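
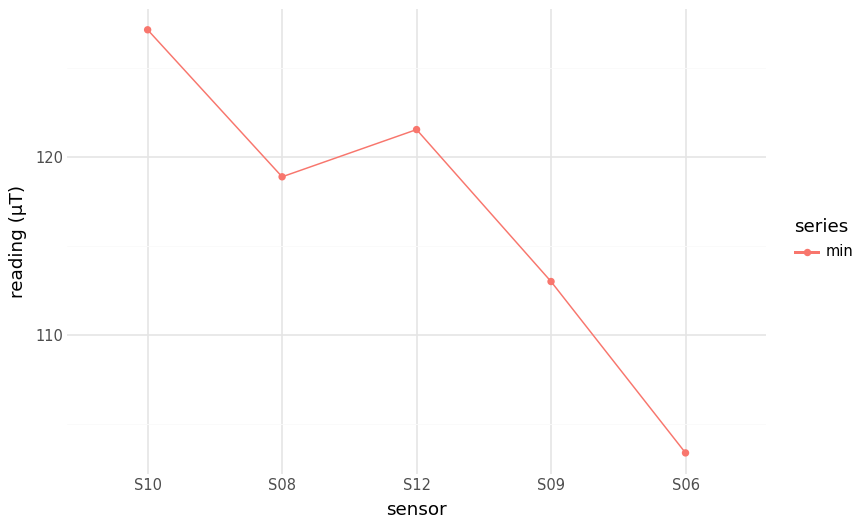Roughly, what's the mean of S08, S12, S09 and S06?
(118 + 122 + 112 + 104) / 4 ≈ 114.

≈ 114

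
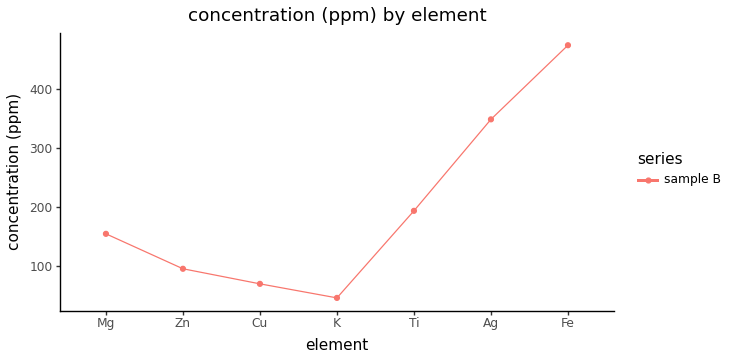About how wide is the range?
Max Fe ≈ 450, min K ≈ 50; range ≈ 400.

≈ 400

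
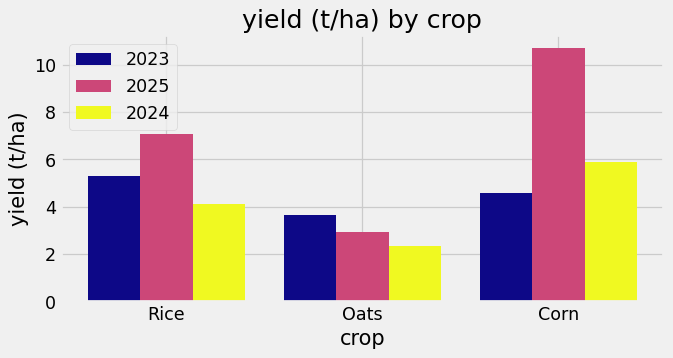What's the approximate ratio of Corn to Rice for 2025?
Corn ≈ 11, Rice ≈ 7; 11/7 ≈ 1.57.

≈ 1.57×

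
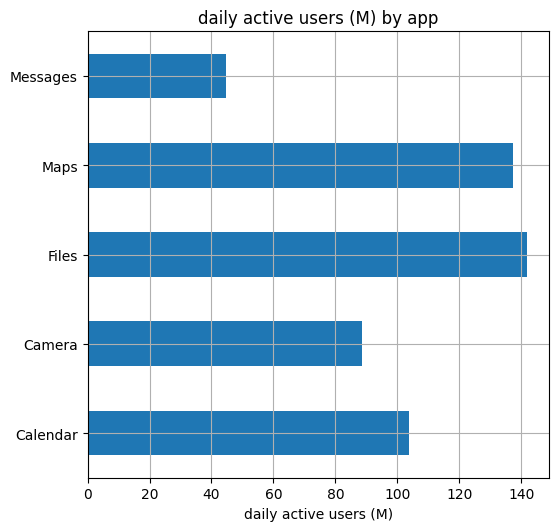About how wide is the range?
Max Files ≈ 140, min Messages ≈ 40; range ≈ 100.

≈ 100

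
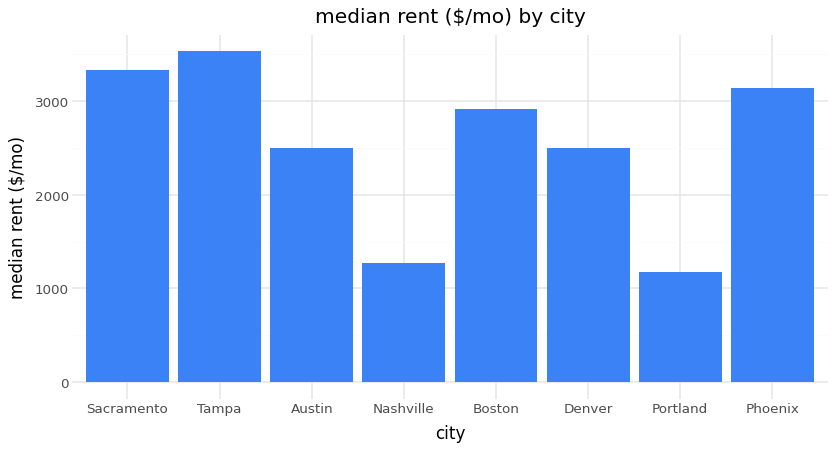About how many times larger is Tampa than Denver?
≈ 1.4×

Tampa ≈ 3500, Denver ≈ 2500; 3500/2500 ≈ 1.4.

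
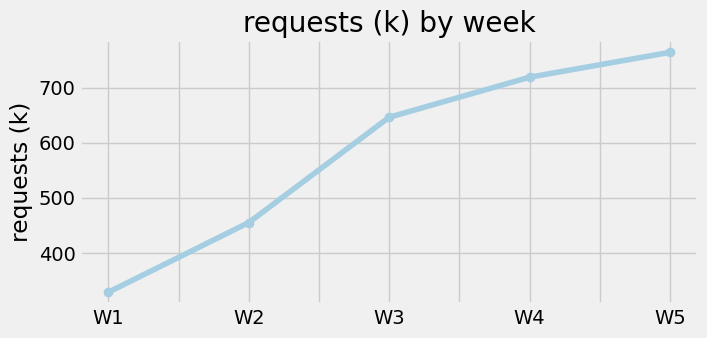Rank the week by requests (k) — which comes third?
Top 4: W5 ≈ 750, W4 ≈ 700, W3 ≈ 650, W2 ≈ 450.

W3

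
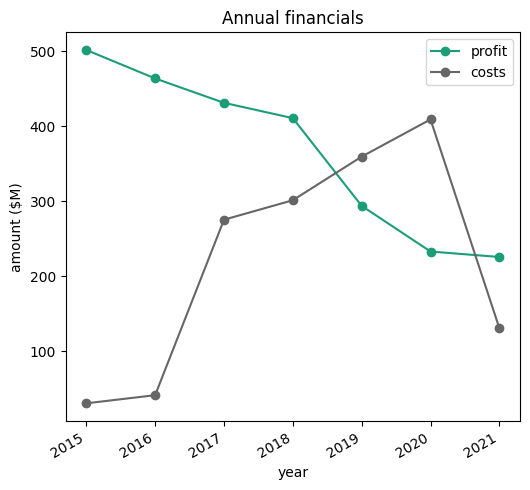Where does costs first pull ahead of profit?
2019

2018: costs ≈ 300 vs profit ≈ 400 (not yet); 2019: costs ≈ 350 vs profit ≈ 300 (first crossover).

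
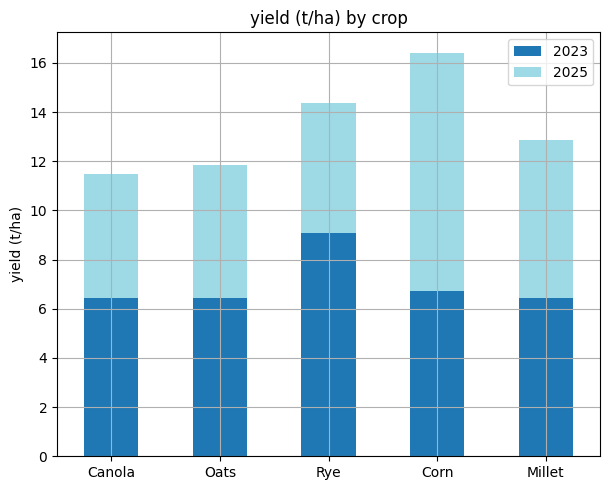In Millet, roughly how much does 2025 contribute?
≈ 6

2025 top ≈ 12, bottom ≈ 6; segment ≈ 6.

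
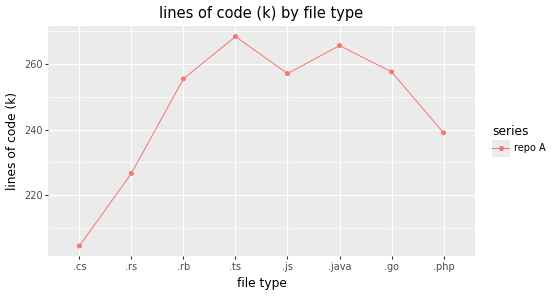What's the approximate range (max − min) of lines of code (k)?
≈ 70

Max .ts ≈ 270, min .cs ≈ 200; range ≈ 70.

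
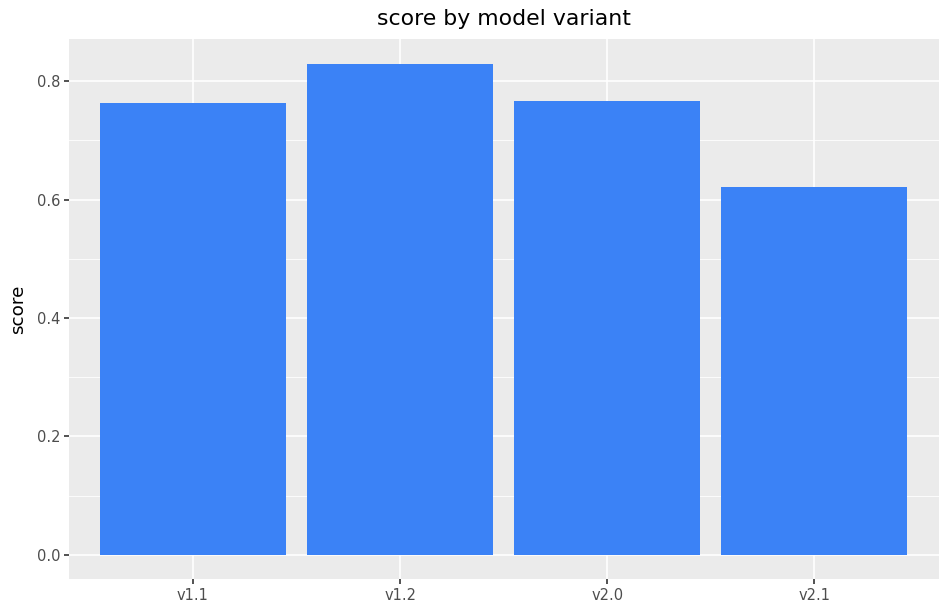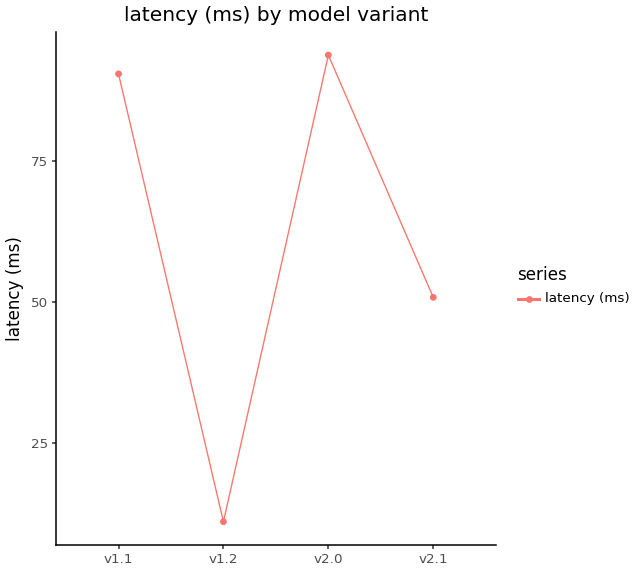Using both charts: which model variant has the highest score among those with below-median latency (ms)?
v1.2

Chart 2 median latency (ms) ≈ 70; below-median model variants: v1.2, v2.1. Among those, v1.2 has the highest score (≈ 0.8).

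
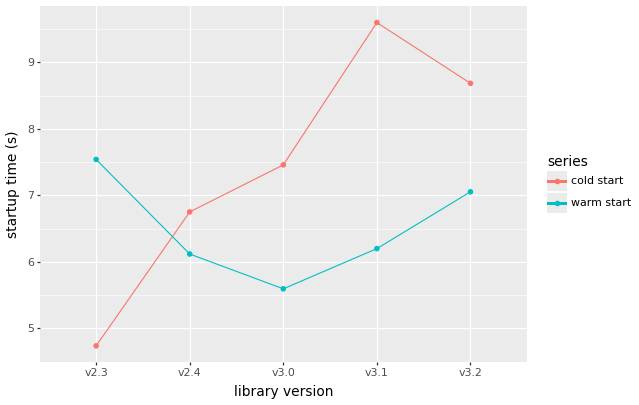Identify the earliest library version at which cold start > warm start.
v2.4

v2.3: cold start ≈ 4.5 vs warm start ≈ 7.5 (not yet); v2.4: cold start ≈ 7.0 vs warm start ≈ 6.0 (first crossover).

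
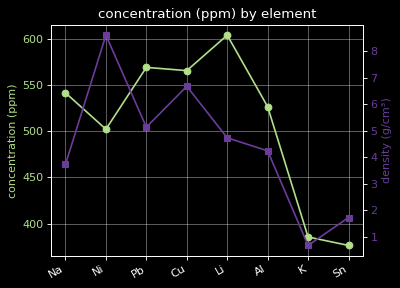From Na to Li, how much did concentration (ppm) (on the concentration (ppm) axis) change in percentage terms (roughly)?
Na ≈ 540, Li ≈ 600; (600 − 540) / 540 ≈ +11.1%.

≈ +11.1%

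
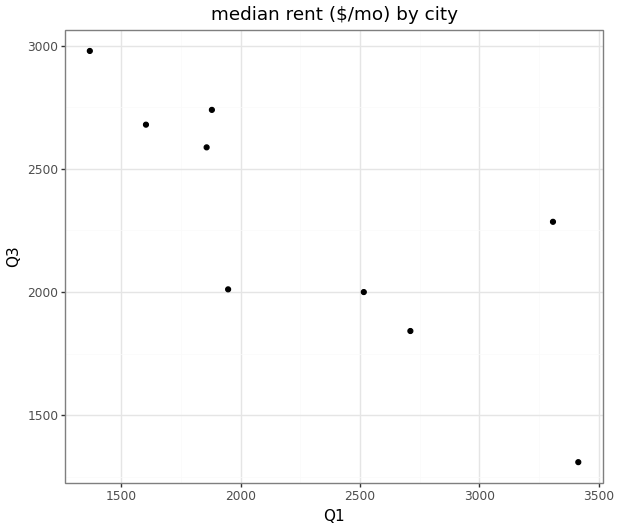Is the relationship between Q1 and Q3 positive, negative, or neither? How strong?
Points are negatively correlated; strong (|r| ≈ 0.8).

negative, strong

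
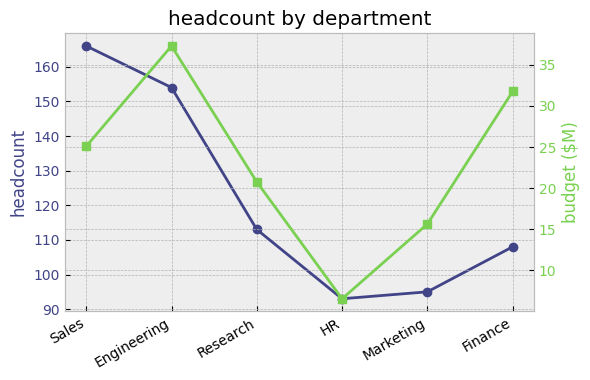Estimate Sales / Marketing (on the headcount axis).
Sales ≈ 170, Marketing ≈ 100; 170/100 ≈ 1.7.

≈ 1.7×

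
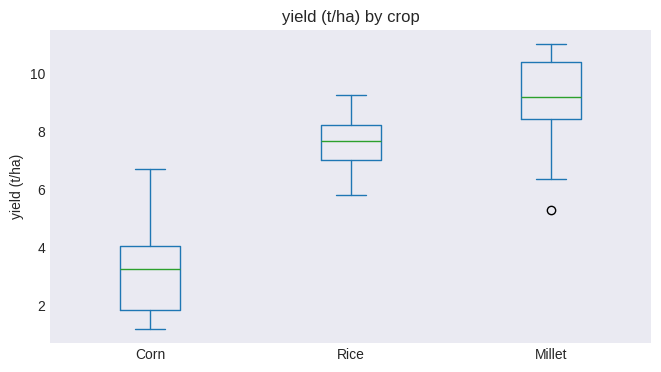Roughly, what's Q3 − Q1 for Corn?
≈ 2

Q3 ≈ 4, Q1 ≈ 2; IQR ≈ 2.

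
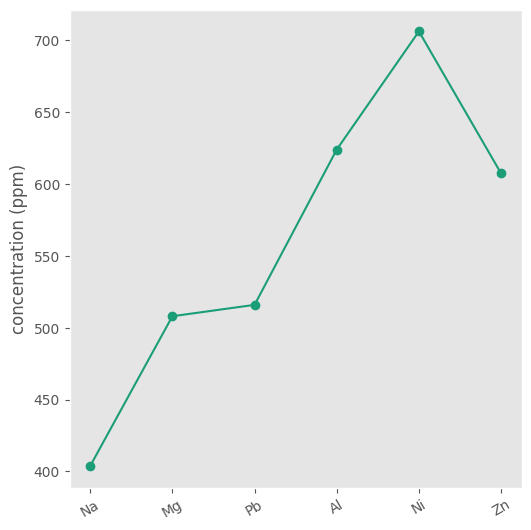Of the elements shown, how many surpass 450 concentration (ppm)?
5

Above 450: Mg, Pb, Al, Ni, Zn.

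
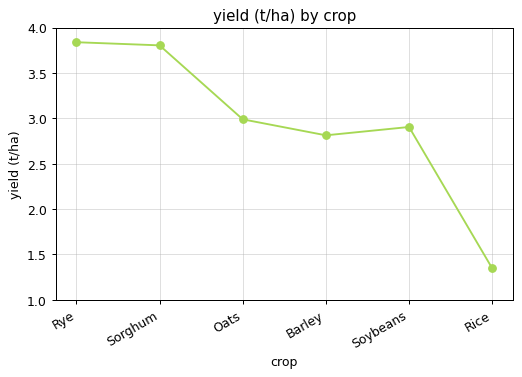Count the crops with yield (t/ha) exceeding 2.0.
5

Above 2.0: Rye, Sorghum, Oats, Barley, Soybeans.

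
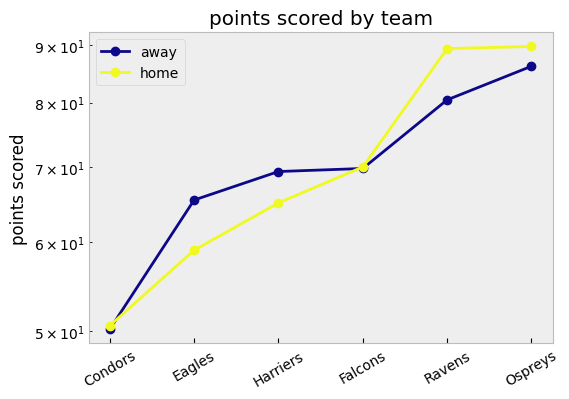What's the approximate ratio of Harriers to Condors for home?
≈ 1.3×

Harriers ≈ 65, Condors ≈ 50; 65/50 ≈ 1.3.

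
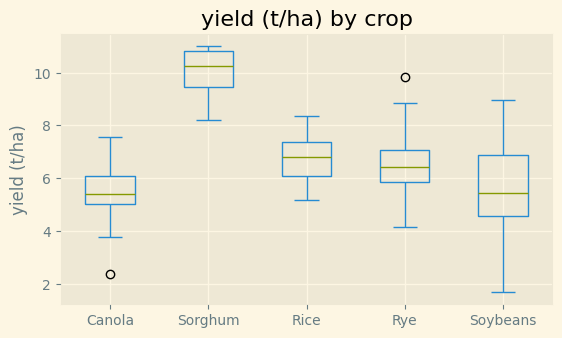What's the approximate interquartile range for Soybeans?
≈ 2.5

Q3 ≈ 7.0, Q1 ≈ 4.5; IQR ≈ 2.5.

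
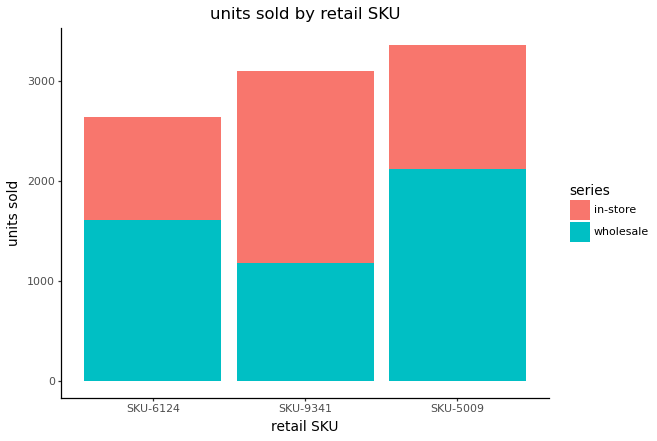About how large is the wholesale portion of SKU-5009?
≈ 2000

wholesale top ≈ 2000, bottom ≈ 0; segment ≈ 2000.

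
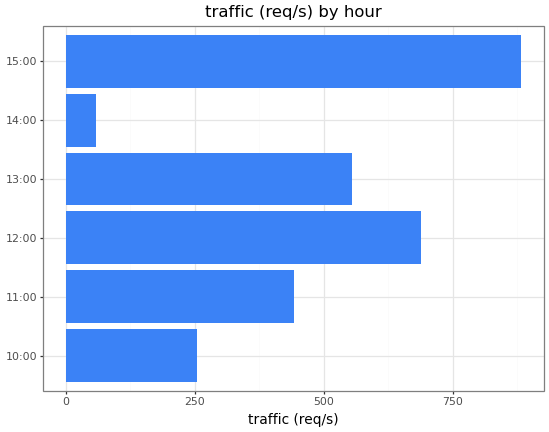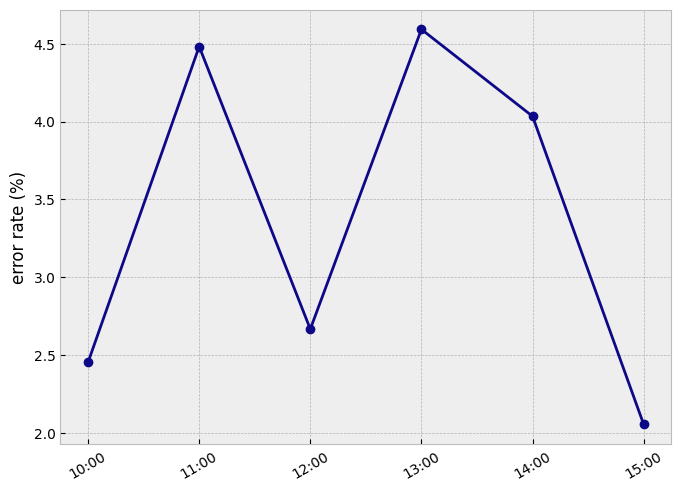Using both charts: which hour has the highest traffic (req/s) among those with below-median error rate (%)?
Chart 2 median error rate (%) ≈ 3.5; below-median hours: 10:00, 12:00, 15:00. Among those, 15:00 has the highest traffic (req/s) (≈ 900).

15:00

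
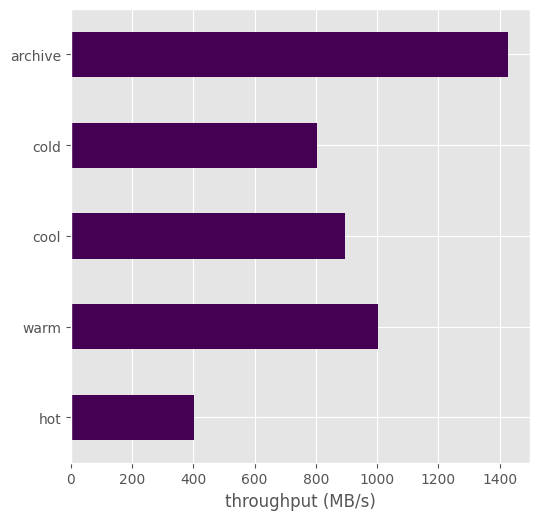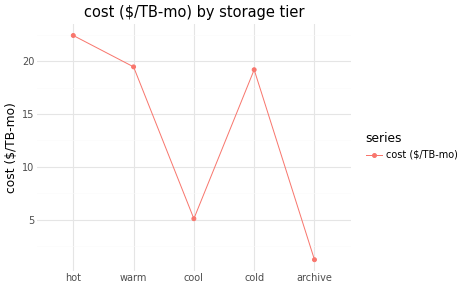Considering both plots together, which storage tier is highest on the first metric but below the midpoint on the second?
archive

Chart 2 median cost ($/TB-mo) ≈ 20; below-median storage tiers: cool, archive. Among those, archive has the highest throughput (MB/s) (≈ 1400).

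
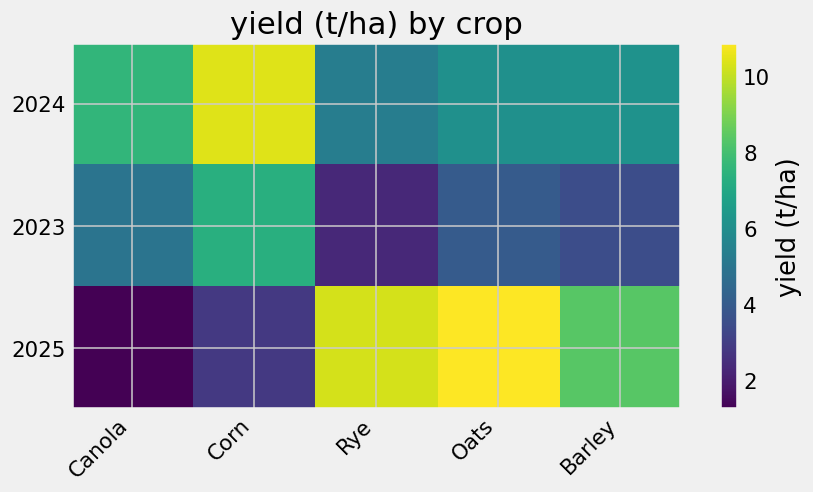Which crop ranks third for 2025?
Top 4 for 2025: Oats ≈ 11, Rye ≈ 10, Barley ≈ 8, Corn ≈ 3.

Barley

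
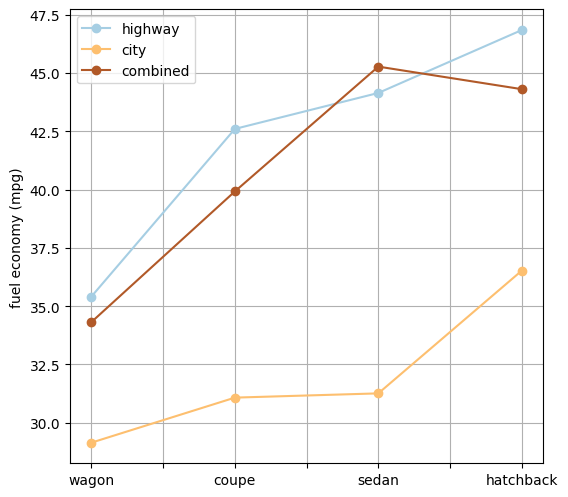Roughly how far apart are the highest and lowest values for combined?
Max sedan ≈ 46, min wagon ≈ 34; range ≈ 12.

≈ 12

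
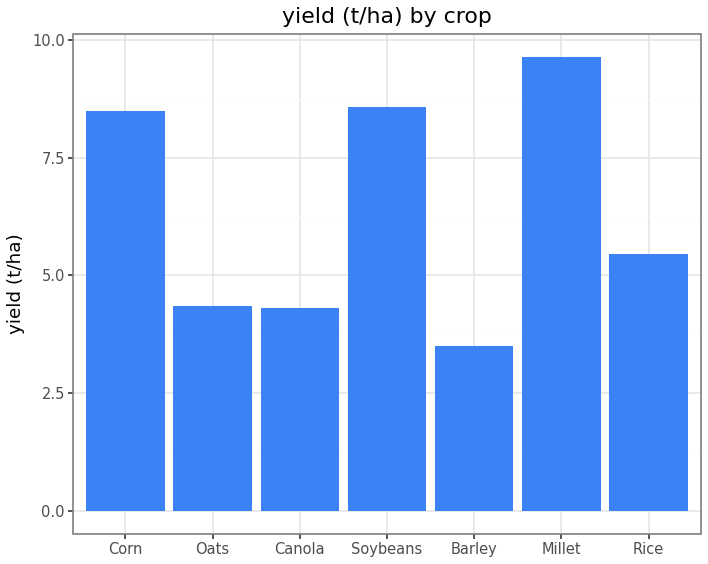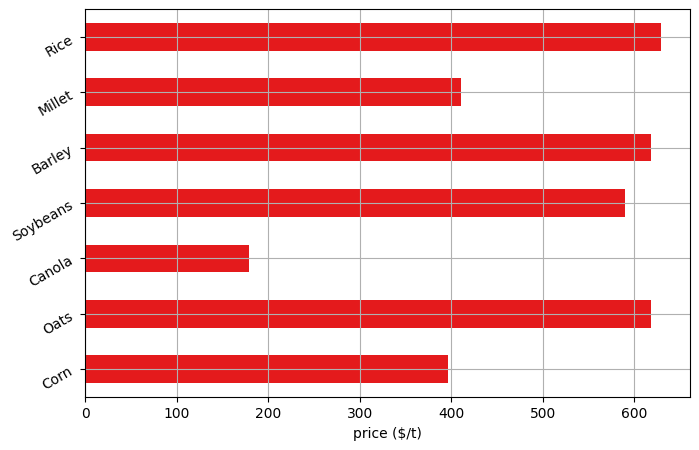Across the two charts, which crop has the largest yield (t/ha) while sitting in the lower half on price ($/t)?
Millet

Chart 2 median price ($/t) ≈ 600; below-median crops: Corn, Canola, Millet. Among those, Millet has the highest yield (t/ha) (≈ 10).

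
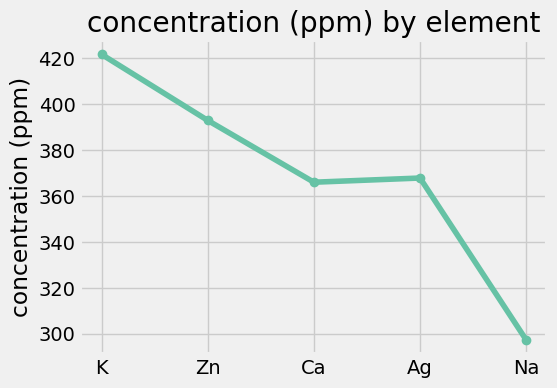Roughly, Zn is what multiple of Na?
Zn ≈ 400, Na ≈ 300; 400/300 ≈ 1.33.

≈ 1.33×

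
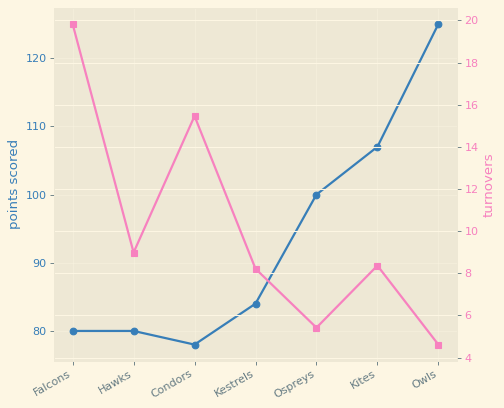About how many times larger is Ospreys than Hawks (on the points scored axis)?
≈ 1.25×

Ospreys ≈ 100, Hawks ≈ 80; 100/80 ≈ 1.25.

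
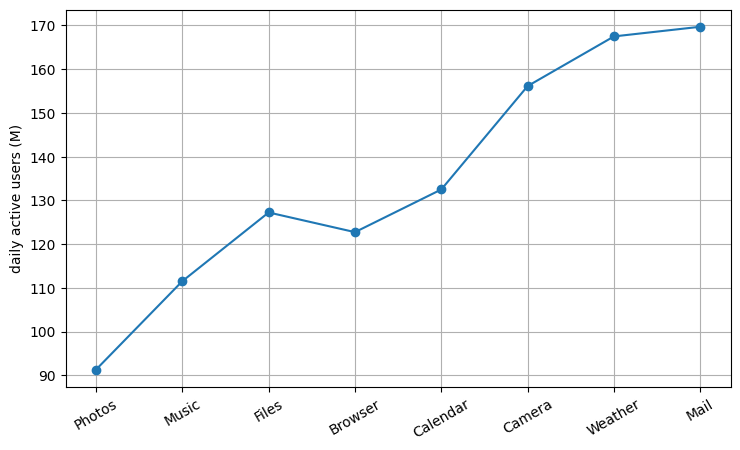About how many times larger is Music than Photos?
Music ≈ 110, Photos ≈ 90; 110/90 ≈ 1.22.

≈ 1.22×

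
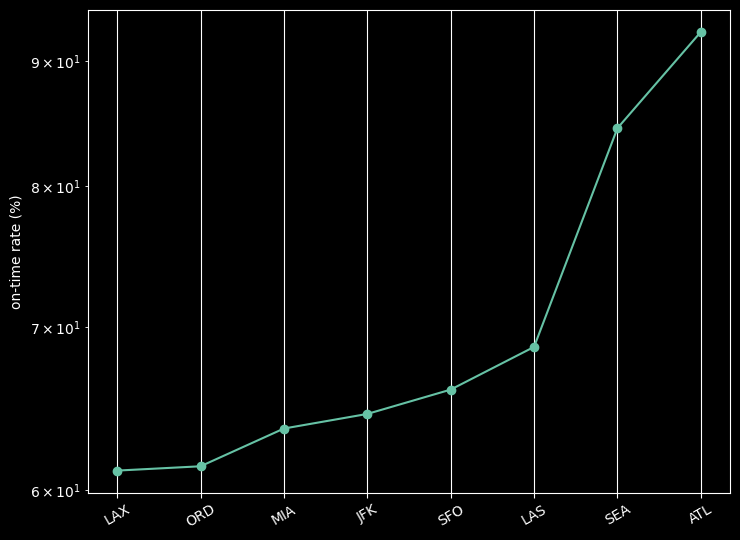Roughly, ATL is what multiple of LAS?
≈ 1.29×

ATL ≈ 90, LAS ≈ 70; 90/70 ≈ 1.29.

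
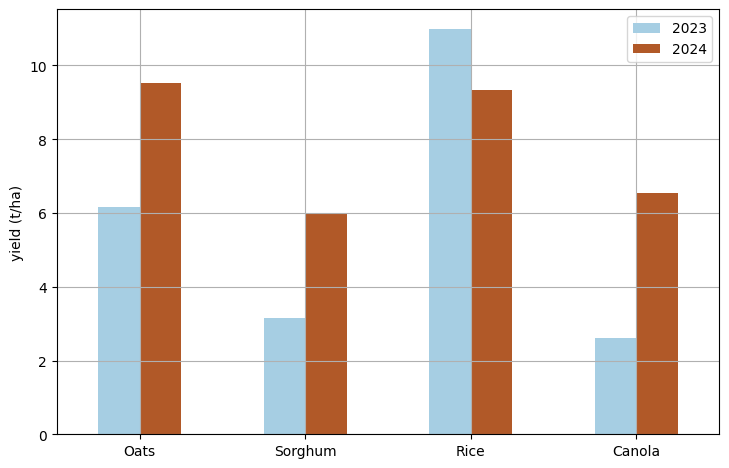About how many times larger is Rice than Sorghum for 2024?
Rice ≈ 9, Sorghum ≈ 6; 9/6 ≈ 1.5.

≈ 1.5×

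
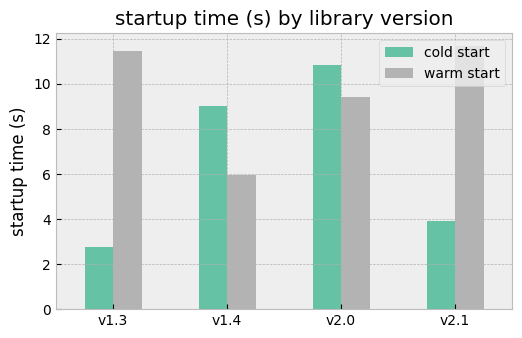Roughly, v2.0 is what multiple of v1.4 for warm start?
≈ 1.5×

v2.0 ≈ 9, v1.4 ≈ 6; 9/6 ≈ 1.5.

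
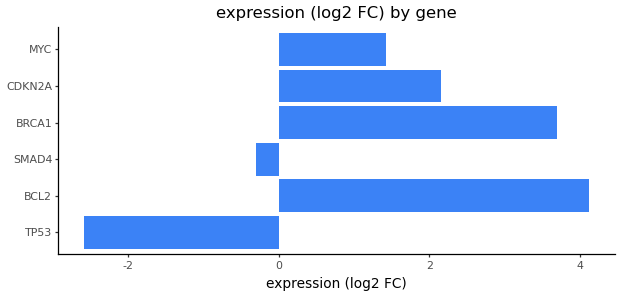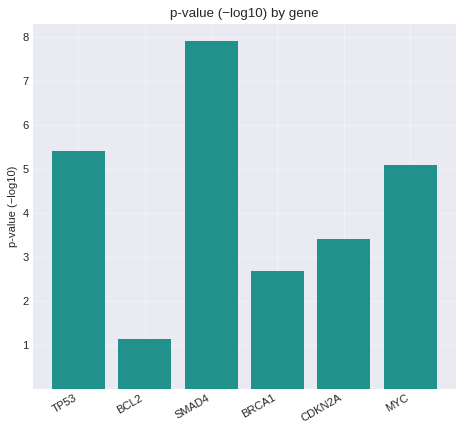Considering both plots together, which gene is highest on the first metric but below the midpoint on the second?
Chart 2 median p-value (−log10) ≈ 4; below-median genes: BCL2, BRCA1, CDKN2A. Among those, BCL2 has the highest expression (log2 FC) (≈ 4).

BCL2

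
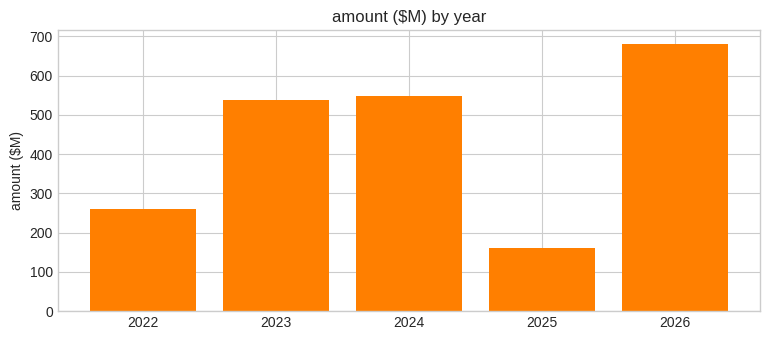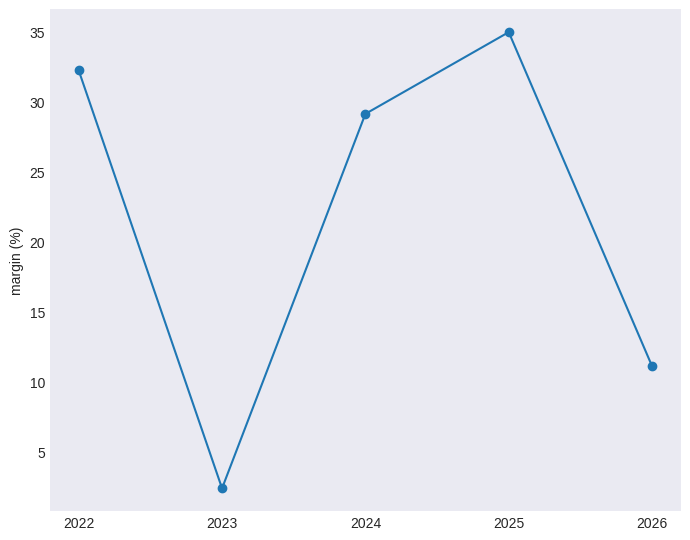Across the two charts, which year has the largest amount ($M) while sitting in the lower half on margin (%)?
Chart 2 median margin (%) ≈ 30; below-median years: 2023, 2026. Among those, 2026 has the highest amount ($M) (≈ 700).

2026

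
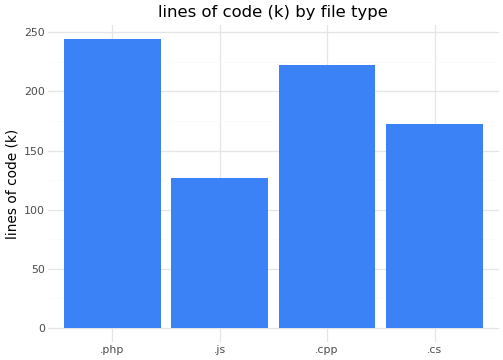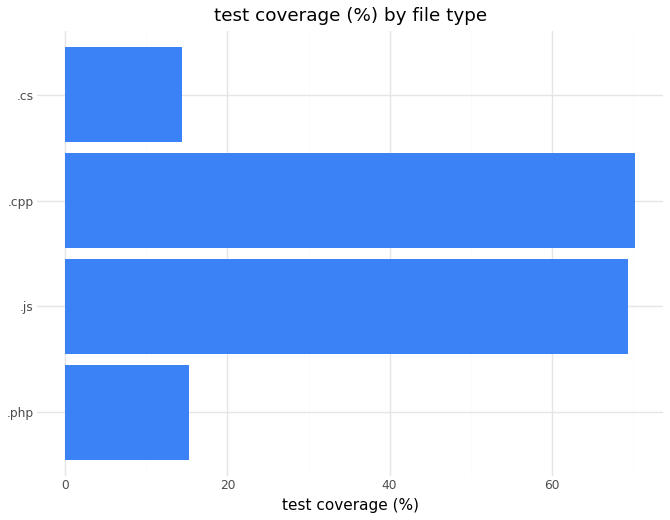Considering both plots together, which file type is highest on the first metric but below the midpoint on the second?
.php

Chart 2 median test coverage (%) ≈ 40; below-median file types: .php, .cs. Among those, .php has the highest lines of code (k) (≈ 250).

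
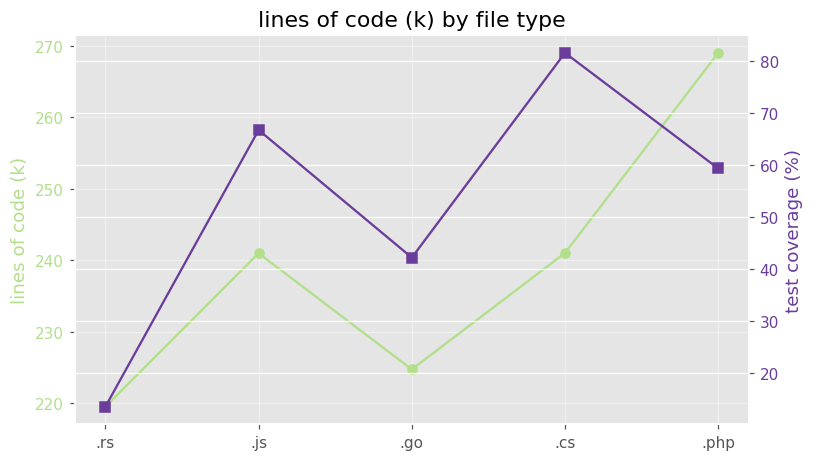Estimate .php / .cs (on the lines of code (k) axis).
≈ 1.12×

.php ≈ 270, .cs ≈ 240; 270/240 ≈ 1.12.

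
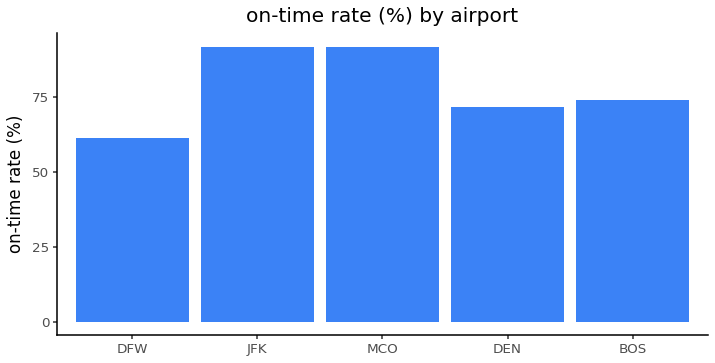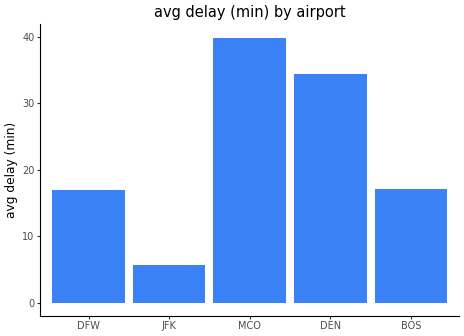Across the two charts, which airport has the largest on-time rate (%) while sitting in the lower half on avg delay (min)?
JFK

Chart 2 median avg delay (min) ≈ 15; below-median airports: DFW, JFK. Among those, JFK has the highest on-time rate (%) (≈ 90).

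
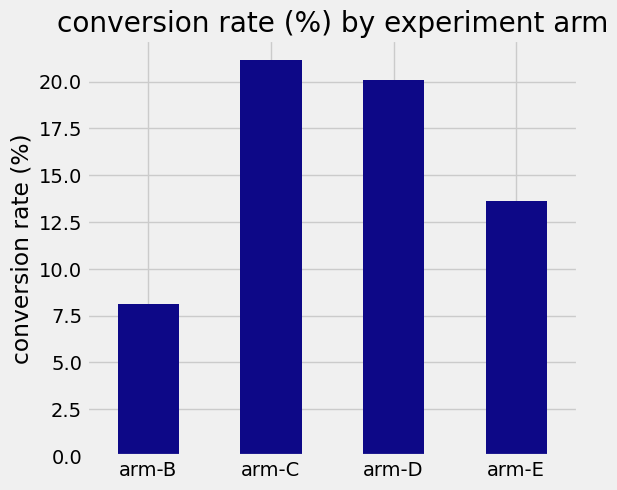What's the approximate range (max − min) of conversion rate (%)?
≈ 14

Max arm-C ≈ 22, min arm-B ≈ 8; range ≈ 14.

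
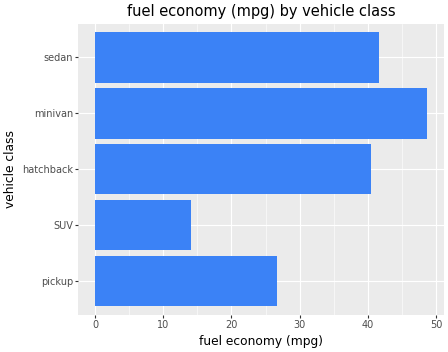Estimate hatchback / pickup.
≈ 1.6×

hatchback ≈ 40, pickup ≈ 25; 40/25 ≈ 1.6.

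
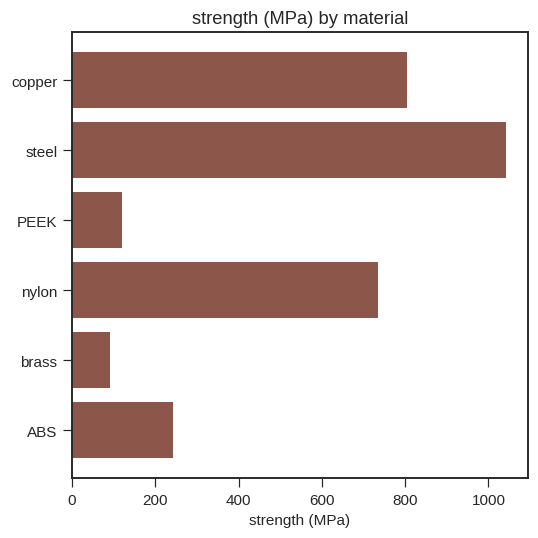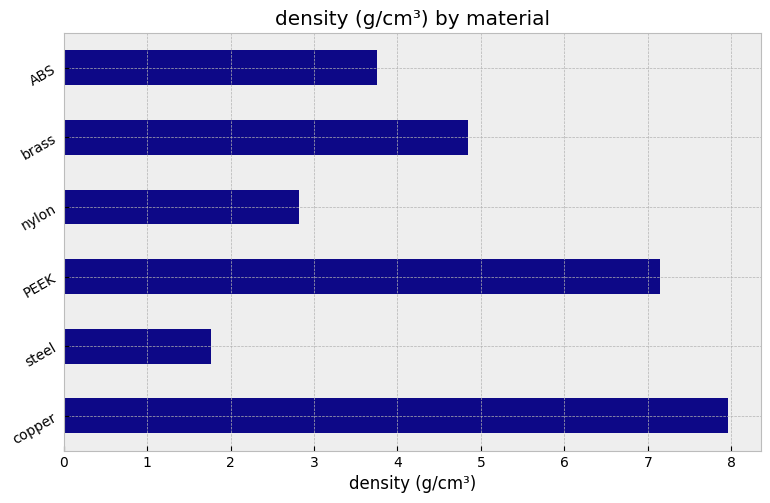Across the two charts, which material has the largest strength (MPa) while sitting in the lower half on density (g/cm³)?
steel

Chart 2 median density (g/cm³) ≈ 4; below-median materials: steel, nylon, ABS. Among those, steel has the highest strength (MPa) (≈ 1000).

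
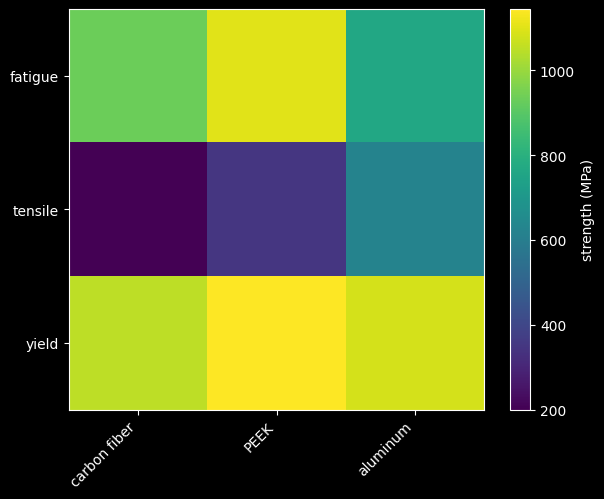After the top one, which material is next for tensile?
Top 3 for tensile: aluminum ≈ 600, PEEK ≈ 400, carbon fiber ≈ 200.

PEEK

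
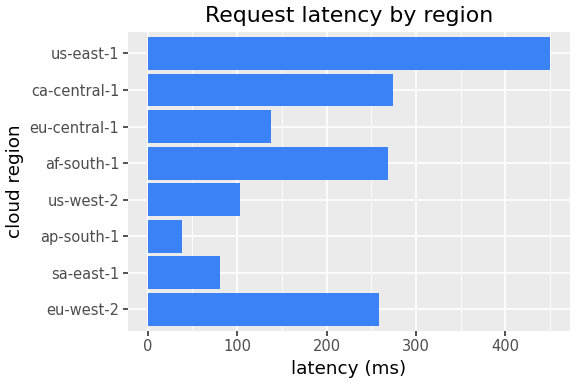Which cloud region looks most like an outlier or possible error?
us-east-1 ≈ 450; the rest sit between ≈ 50 and ≈ 250.

us-east-1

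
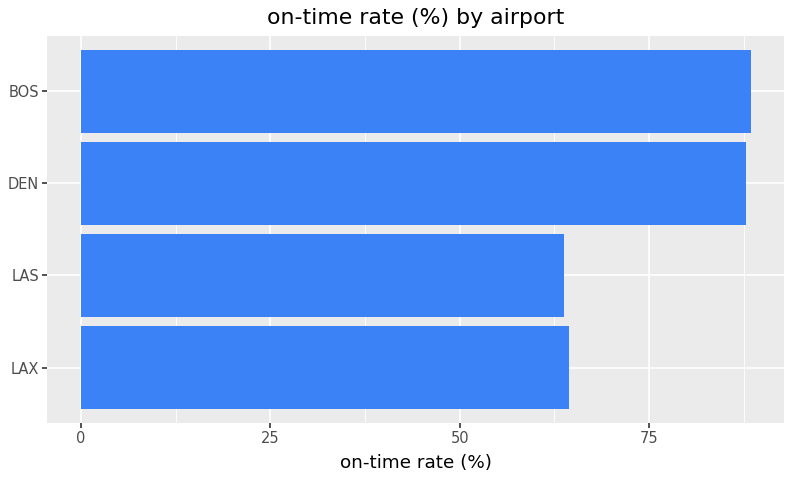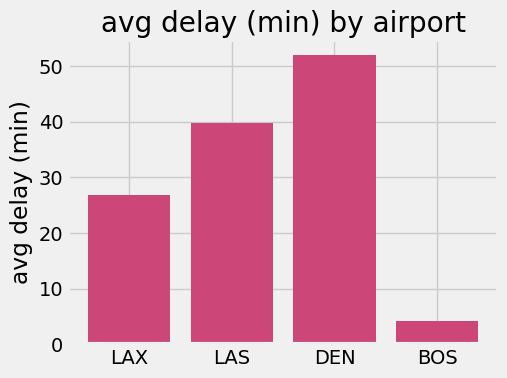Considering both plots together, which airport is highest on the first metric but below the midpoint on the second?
Chart 2 median avg delay (min) ≈ 35; below-median airports: LAX, BOS. Among those, BOS has the highest on-time rate (%) (≈ 90).

BOS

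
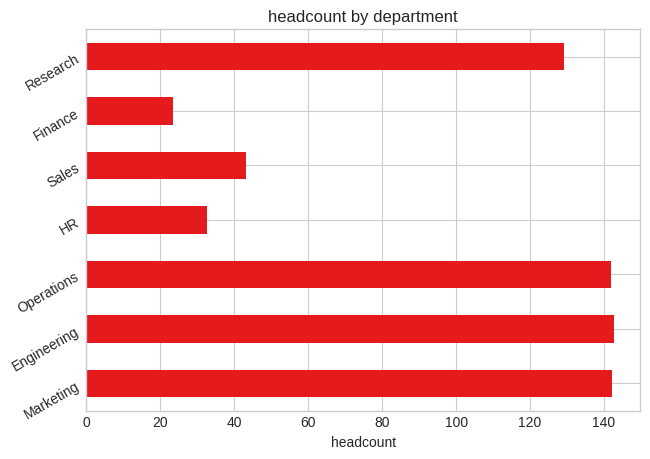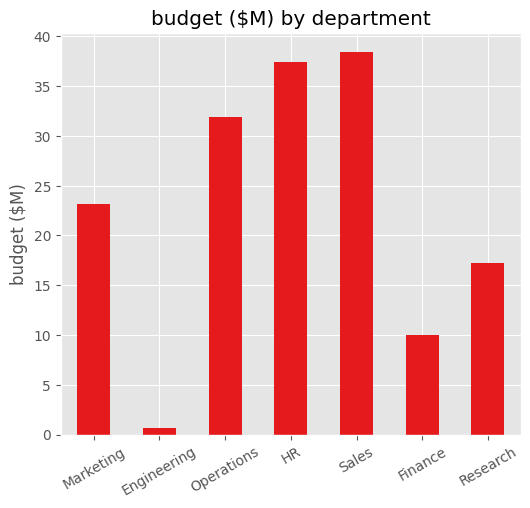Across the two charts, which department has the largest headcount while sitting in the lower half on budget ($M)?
Engineering

Chart 2 median budget ($M) ≈ 25; below-median departments: Engineering, Finance, Research. Among those, Engineering has the highest headcount (≈ 140).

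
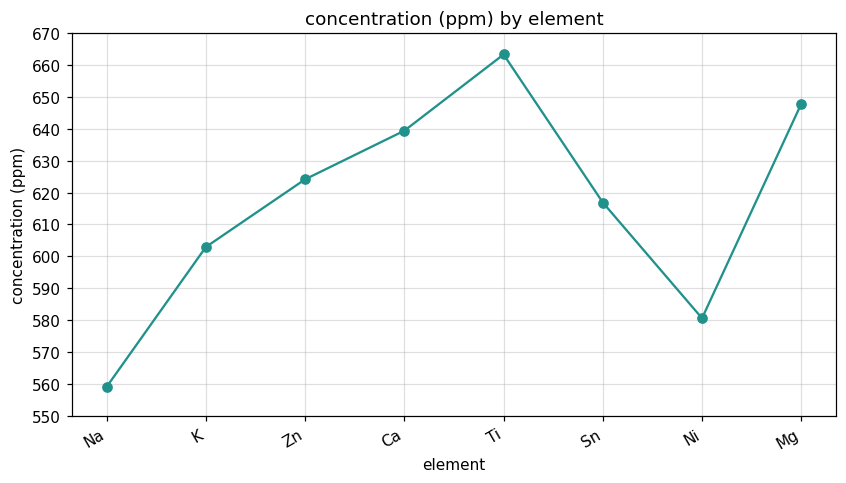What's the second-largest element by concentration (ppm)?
Top 3: Ti ≈ 660, Mg ≈ 650, Ca ≈ 640.

Mg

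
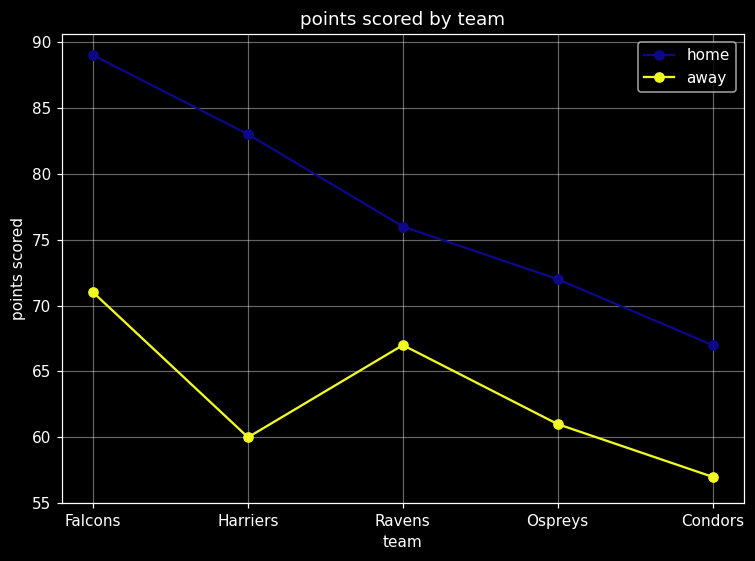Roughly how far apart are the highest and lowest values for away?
≈ 15

Max Falcons ≈ 70, min Condors ≈ 55; range ≈ 15.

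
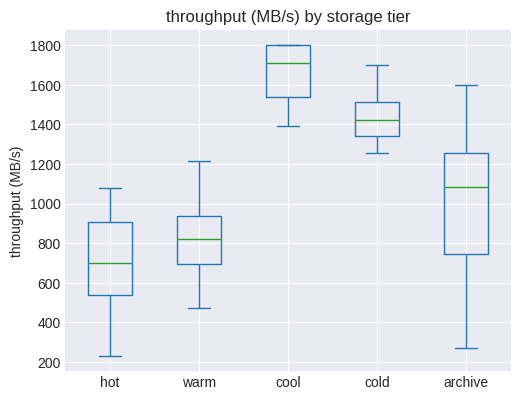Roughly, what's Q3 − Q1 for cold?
Q3 ≈ 1500, Q1 ≈ 1300; IQR ≈ 200.

≈ 200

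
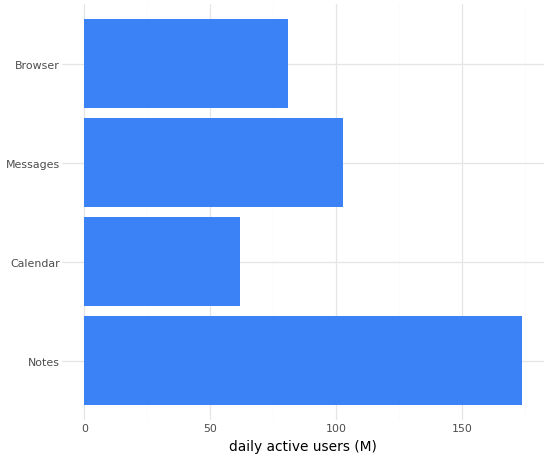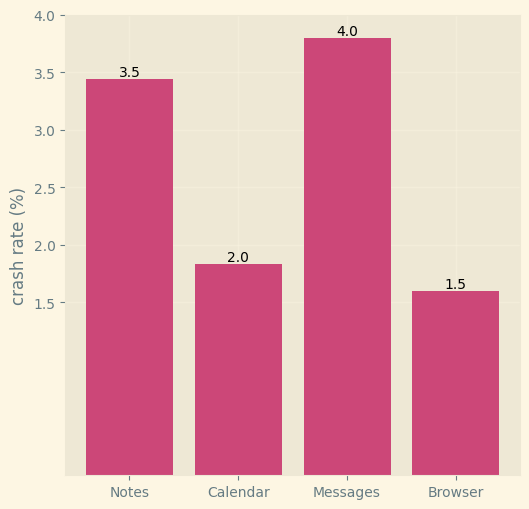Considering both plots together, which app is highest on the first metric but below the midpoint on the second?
Browser

Chart 2 median crash rate (%) ≈ 2.5; below-median apps: Calendar, Browser. Among those, Browser has the highest daily active users (M) (≈ 80).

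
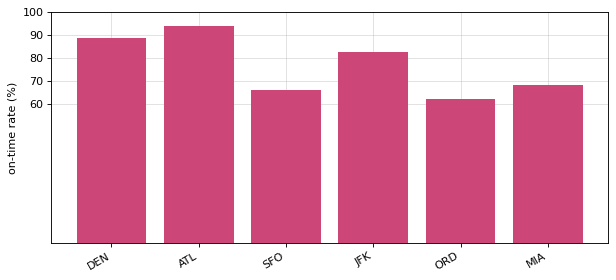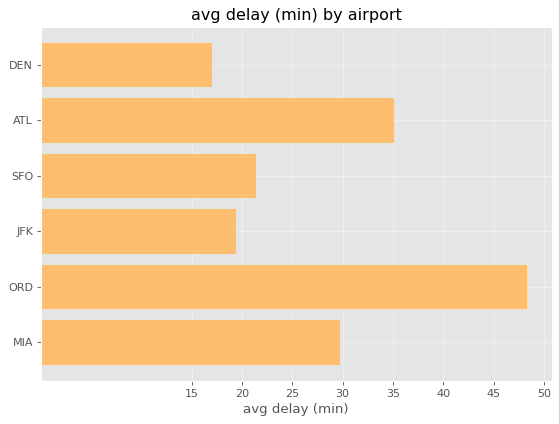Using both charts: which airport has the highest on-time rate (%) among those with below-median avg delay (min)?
DEN

Chart 2 median avg delay (min) ≈ 25; below-median airports: DEN, SFO, JFK. Among those, DEN has the highest on-time rate (%) (≈ 90).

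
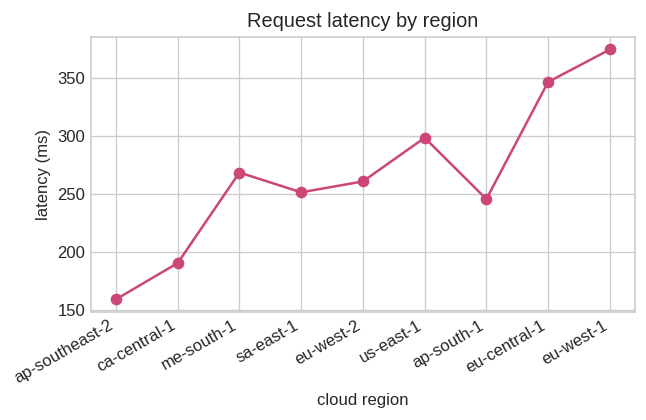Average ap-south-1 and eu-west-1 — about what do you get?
(240 + 380) / 2 ≈ 310.

≈ 310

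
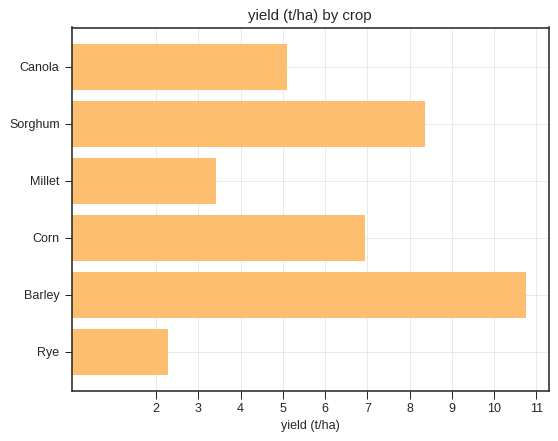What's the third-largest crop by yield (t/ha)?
Top 4: Barley ≈ 11, Sorghum ≈ 8, Corn ≈ 7, Canola ≈ 5.

Corn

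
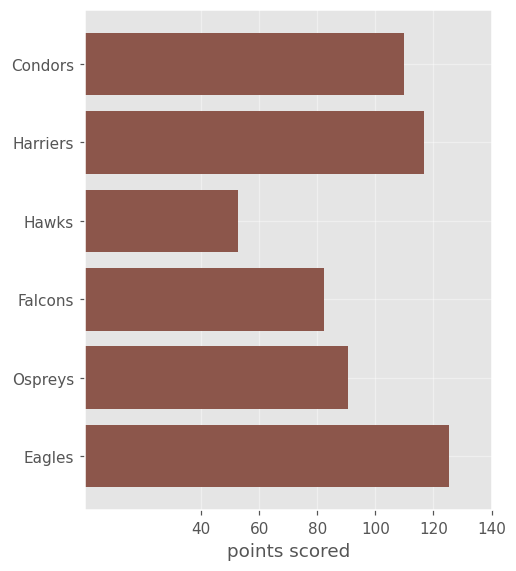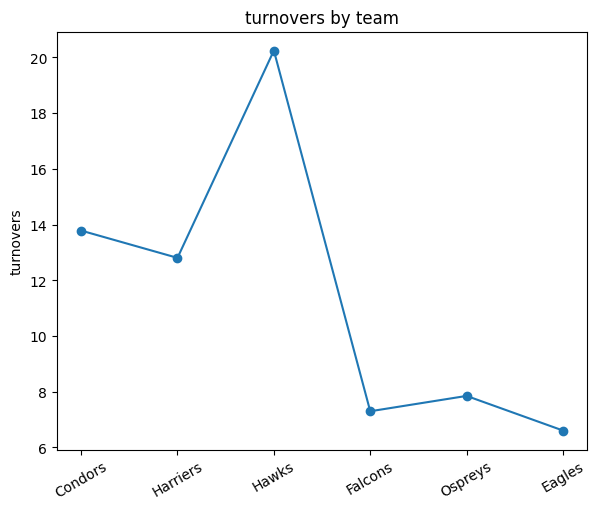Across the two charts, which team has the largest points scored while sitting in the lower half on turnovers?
Chart 2 median turnovers ≈ 10; below-median teams: Falcons, Ospreys, Eagles. Among those, Eagles has the highest points scored (≈ 120).

Eagles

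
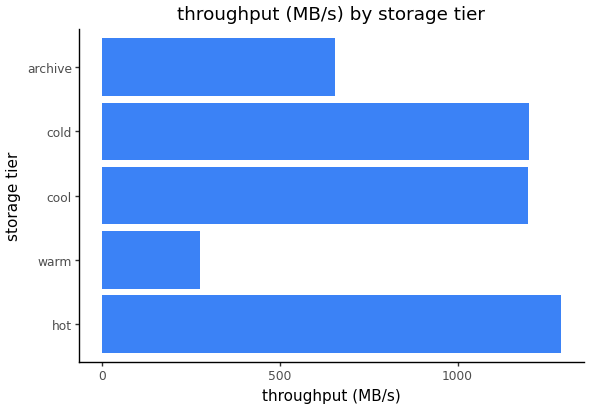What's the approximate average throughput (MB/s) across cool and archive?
(1200 + 600) / 2 ≈ 900.

≈ 900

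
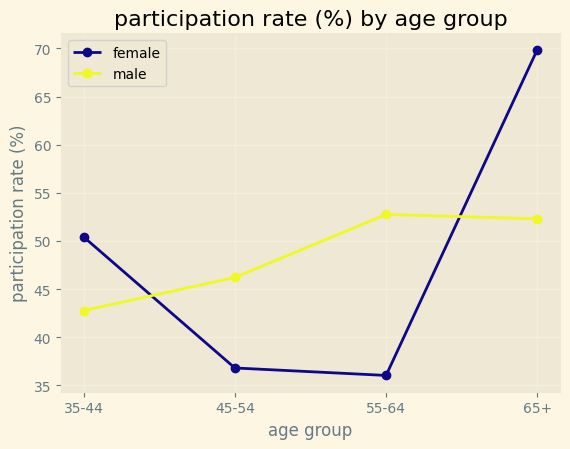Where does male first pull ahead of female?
35-44: male ≈ 45 vs female ≈ 50 (not yet); 45-54: male ≈ 45 vs female ≈ 35 (first crossover).

45-54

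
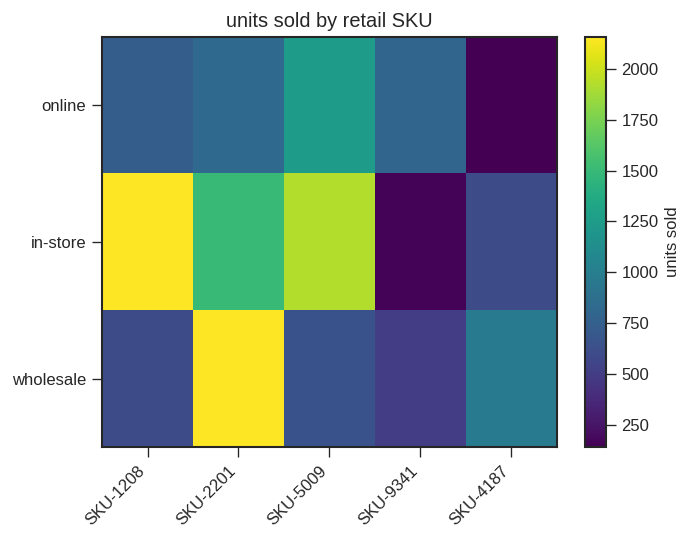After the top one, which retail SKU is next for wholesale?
Top 3 for wholesale: SKU-2201 ≈ 2200, SKU-4187 ≈ 1000, SKU-5009 ≈ 600.

SKU-4187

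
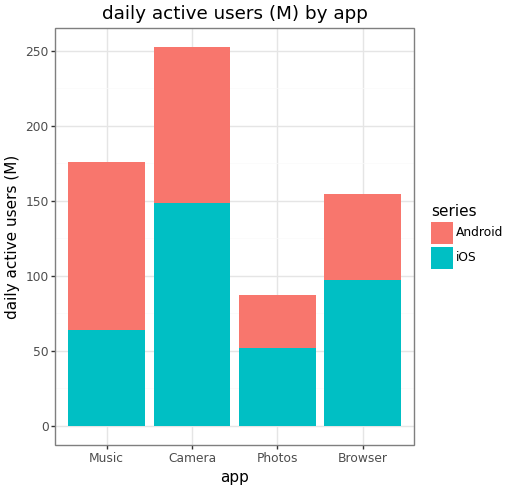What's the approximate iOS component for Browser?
iOS top ≈ 100, bottom ≈ 0; segment ≈ 100.

≈ 100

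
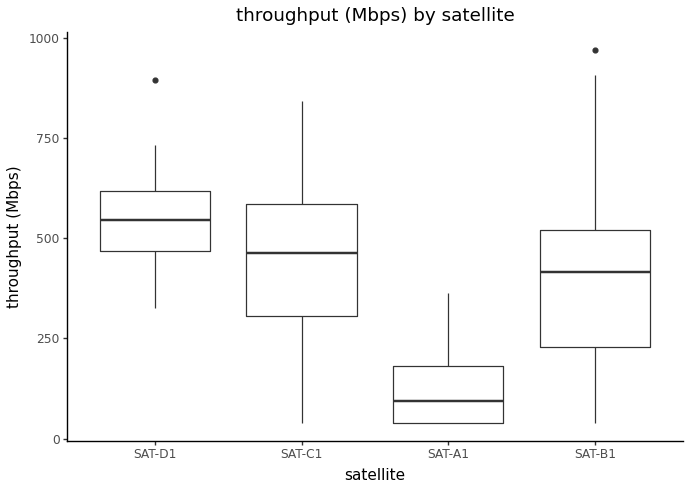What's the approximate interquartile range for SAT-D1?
≈ 150

Q3 ≈ 600, Q1 ≈ 450; IQR ≈ 150.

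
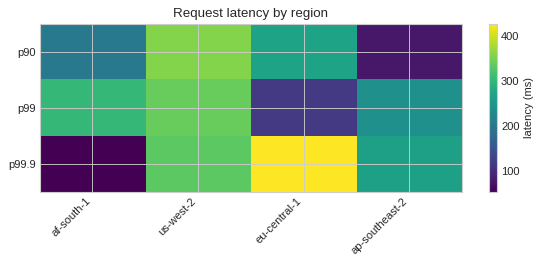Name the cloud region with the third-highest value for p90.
Top 4 for p90: us-west-2 ≈ 350, eu-central-1 ≈ 250, af-south-1 ≈ 200, ap-southeast-2 ≈ 100.

af-south-1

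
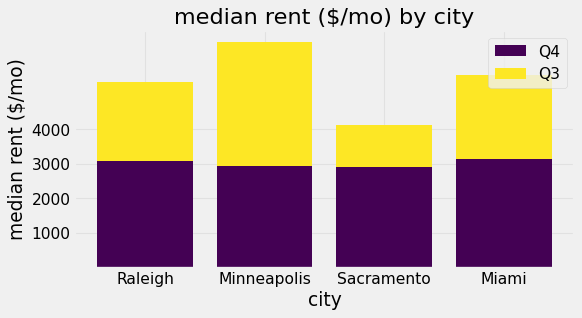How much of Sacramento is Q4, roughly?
≈ 3000

Q4 top ≈ 3000, bottom ≈ 0; segment ≈ 3000.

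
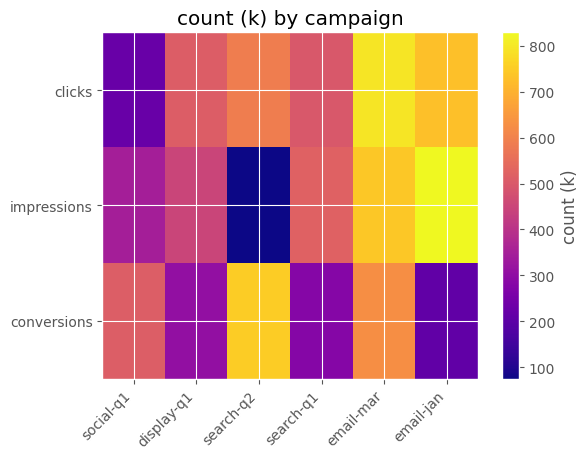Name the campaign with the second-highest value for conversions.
email-mar

Top 3 for conversions: search-q2 ≈ 800, email-mar ≈ 600, social-q1 ≈ 500.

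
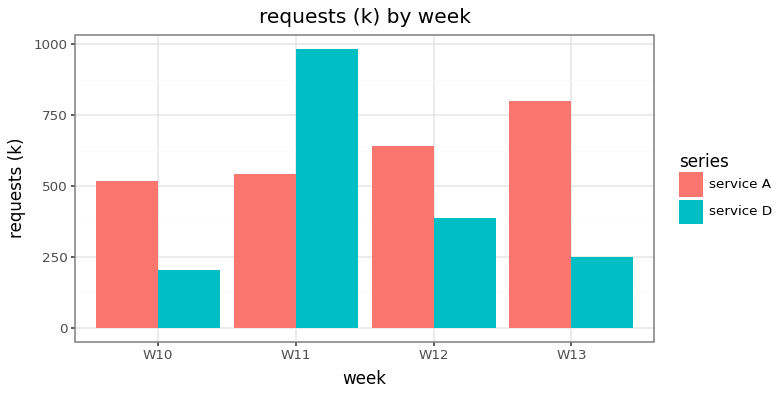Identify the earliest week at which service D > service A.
W10: service D ≈ 200 vs service A ≈ 500 (not yet); W11: service D ≈ 1000 vs service A ≈ 500 (first crossover).

W11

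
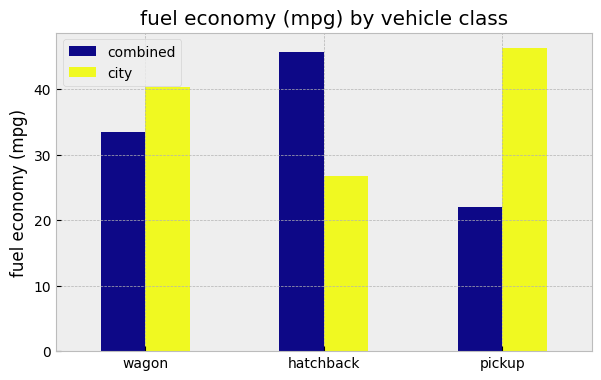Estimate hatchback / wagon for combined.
≈ 1.29×

hatchback ≈ 45, wagon ≈ 35; 45/35 ≈ 1.29.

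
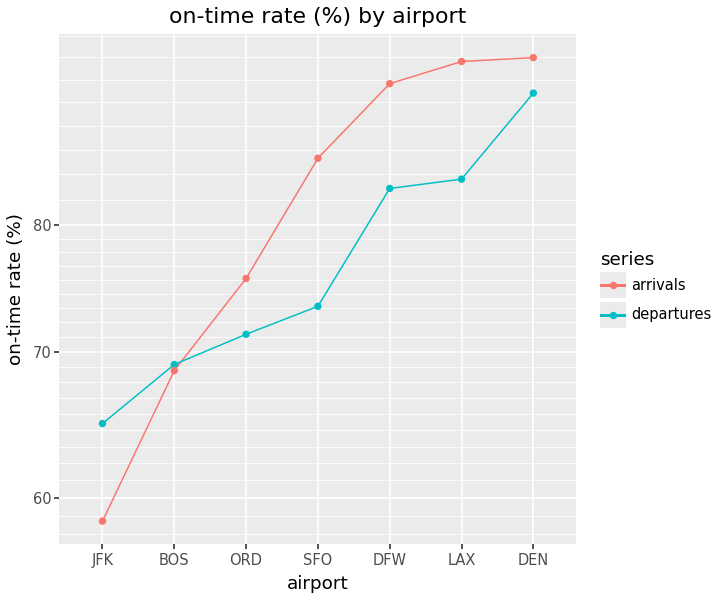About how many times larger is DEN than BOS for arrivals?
≈ 1.36×

DEN ≈ 95, BOS ≈ 70; 95/70 ≈ 1.36.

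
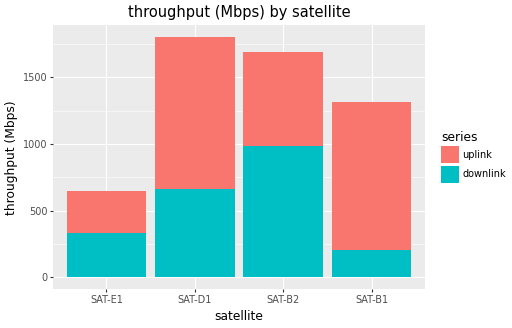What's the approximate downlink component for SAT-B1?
≈ 200

downlink top ≈ 200, bottom ≈ 0; segment ≈ 200.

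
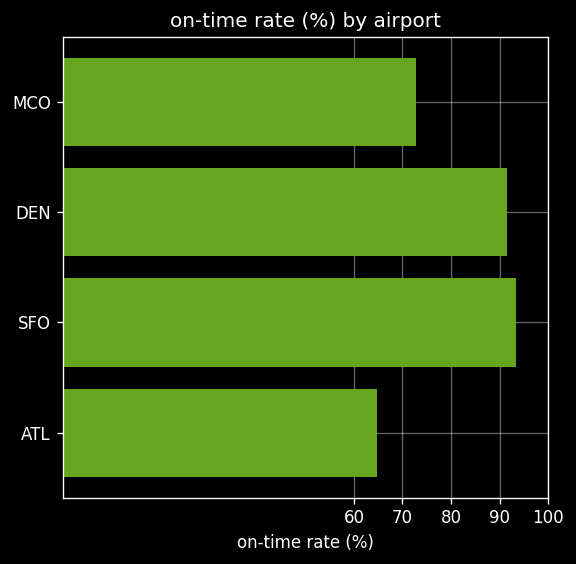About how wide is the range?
≈ 30

Max SFO ≈ 90, min ATL ≈ 60; range ≈ 30.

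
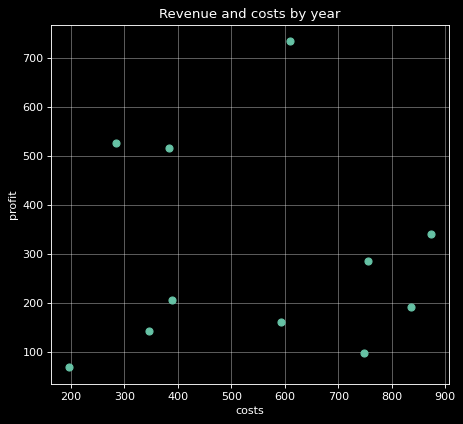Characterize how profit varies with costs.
Points are roughly uncorrelated; weak (|r| ≈ 0.0).

no clear correlation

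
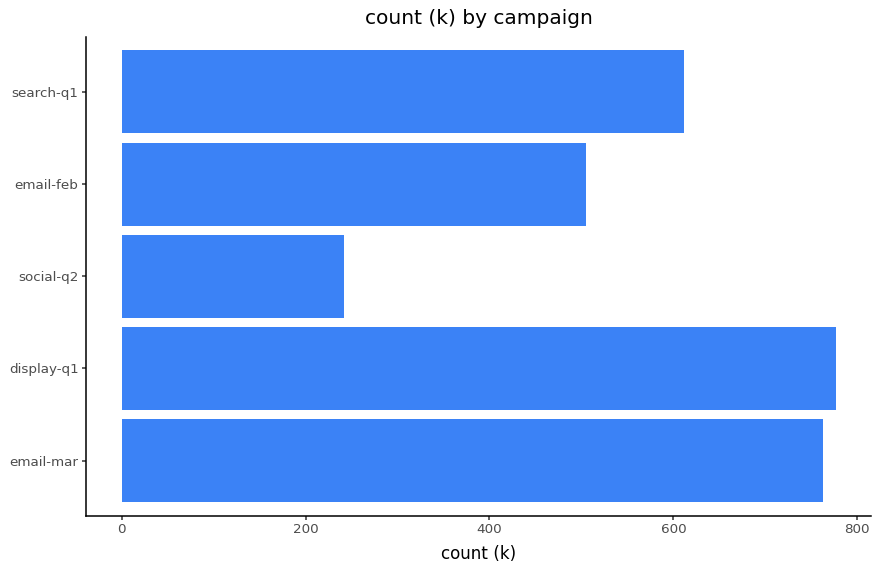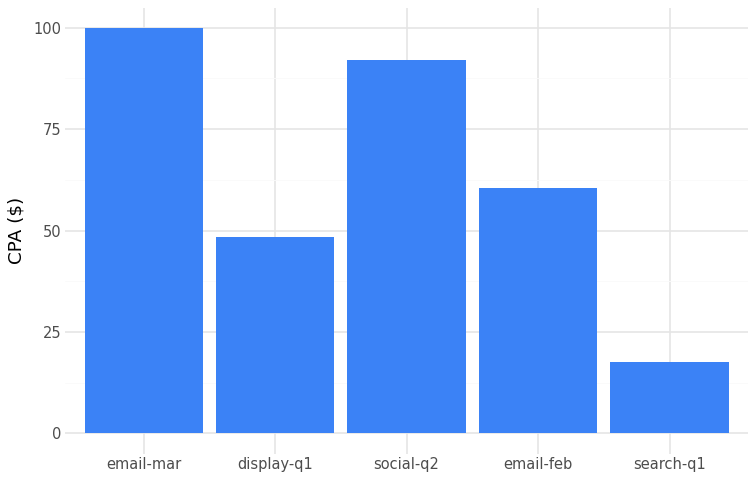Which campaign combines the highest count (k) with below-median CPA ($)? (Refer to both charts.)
Chart 2 median CPA ($) ≈ 60; below-median campaigns: display-q1, search-q1. Among those, display-q1 has the highest count (k) (≈ 800).

display-q1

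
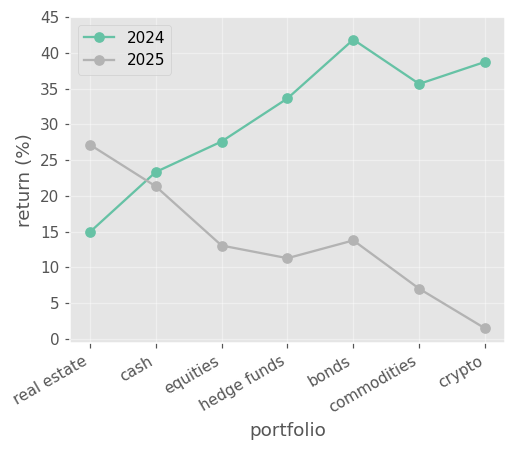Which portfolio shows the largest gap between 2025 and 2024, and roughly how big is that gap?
crypto, ≈ 40 %

crypto: 2025 ≈ 0, 2024 ≈ 40 → gap ≈ 40. Next-largest (commodities) is only ≈ 30.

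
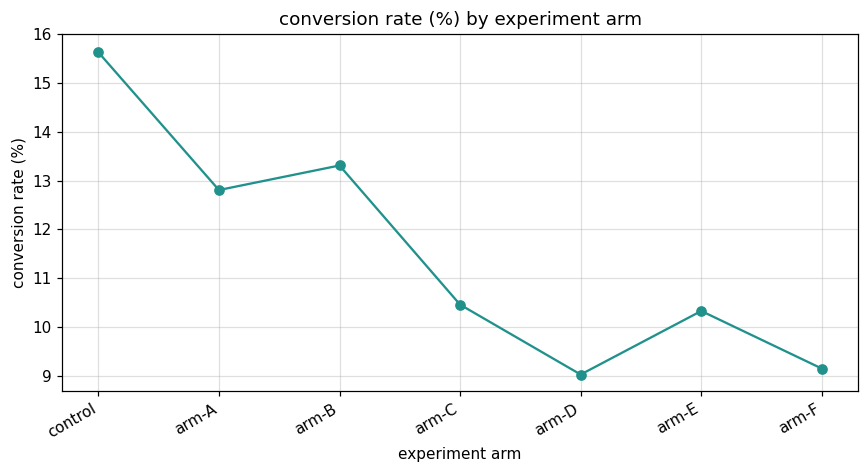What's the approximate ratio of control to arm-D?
control ≈ 16, arm-D ≈ 9; 16/9 ≈ 1.78.

≈ 1.78×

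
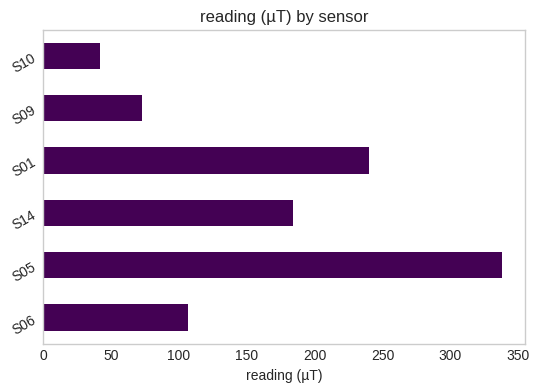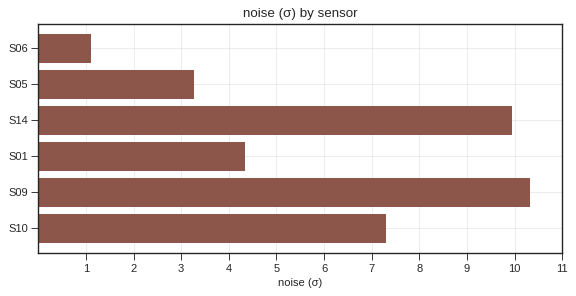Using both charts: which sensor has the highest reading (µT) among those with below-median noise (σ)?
Chart 2 median noise (σ) ≈ 6; below-median sensors: S06, S05, S01. Among those, S05 has the highest reading (µT) (≈ 350).

S05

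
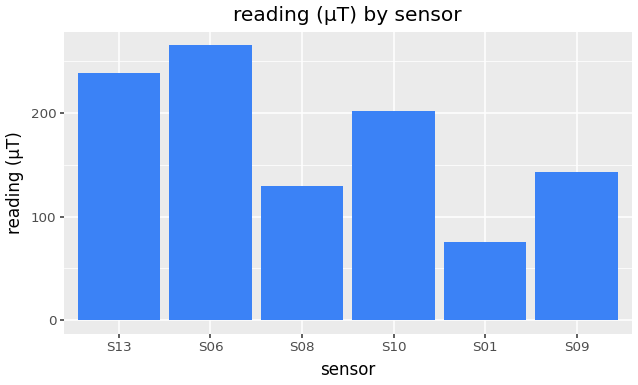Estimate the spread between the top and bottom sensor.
≈ 200

Max S06 ≈ 275, min S01 ≈ 75; range ≈ 200.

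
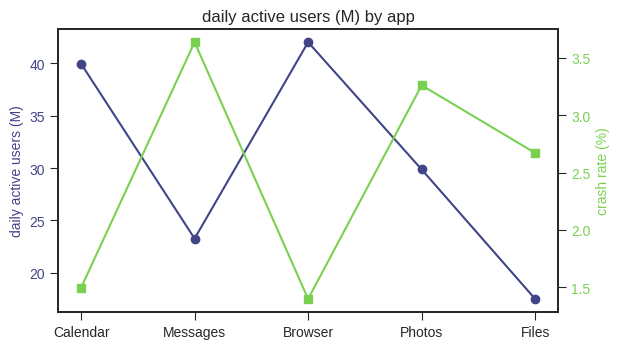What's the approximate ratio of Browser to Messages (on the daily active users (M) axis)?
≈ 1.6×

Browser ≈ 40, Messages ≈ 25; 40/25 ≈ 1.6.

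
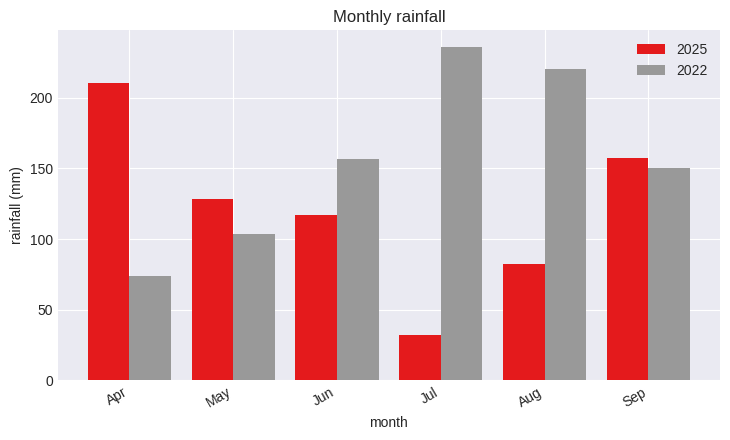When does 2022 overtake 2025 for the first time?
May: 2022 ≈ 100 vs 2025 ≈ 120 (not yet); Jun: 2022 ≈ 160 vs 2025 ≈ 120 (first crossover).

Jun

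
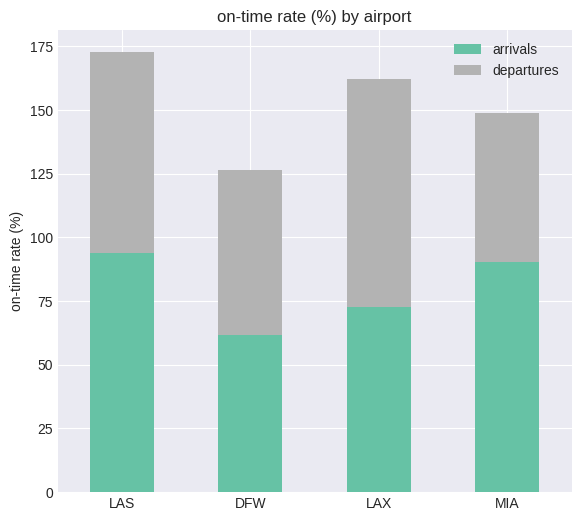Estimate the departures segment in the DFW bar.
departures top ≈ 120, bottom ≈ 60; segment ≈ 60.

≈ 60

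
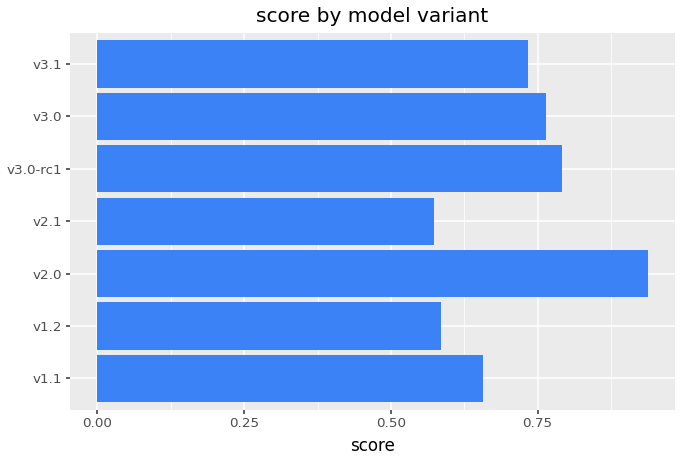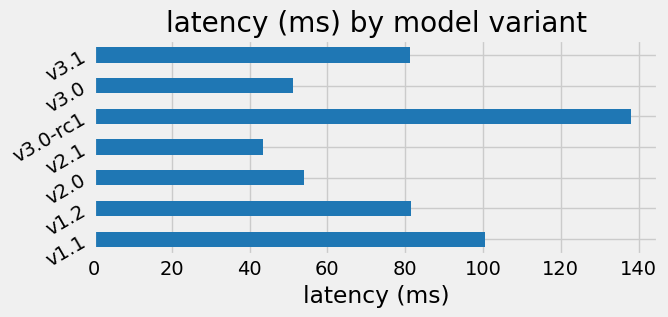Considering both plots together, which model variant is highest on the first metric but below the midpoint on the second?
Chart 2 median latency (ms) ≈ 80; below-median model variants: v2.0, v2.1, v3.0. Among those, v2.0 has the highest score (≈ 0.9).

v2.0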